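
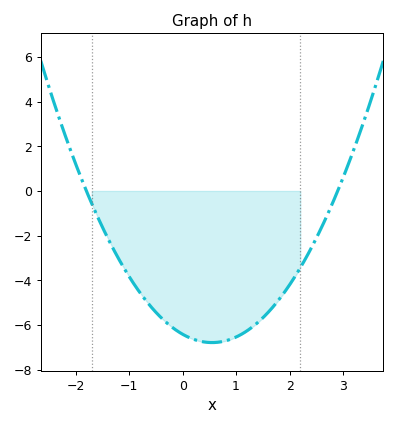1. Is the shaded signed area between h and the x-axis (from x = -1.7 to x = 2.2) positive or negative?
negative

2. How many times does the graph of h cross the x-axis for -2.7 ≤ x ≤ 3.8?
2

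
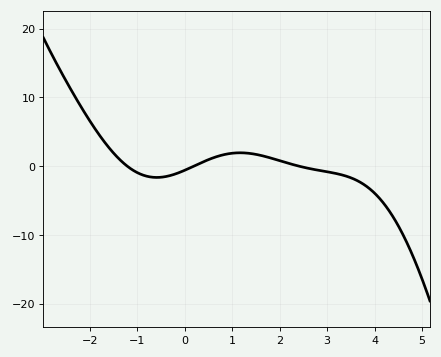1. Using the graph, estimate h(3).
-0.837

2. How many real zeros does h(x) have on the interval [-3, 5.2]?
3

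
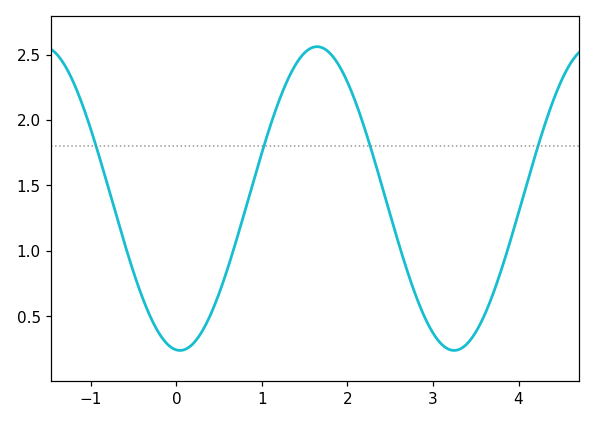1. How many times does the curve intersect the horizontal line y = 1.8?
4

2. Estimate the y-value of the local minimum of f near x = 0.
0.24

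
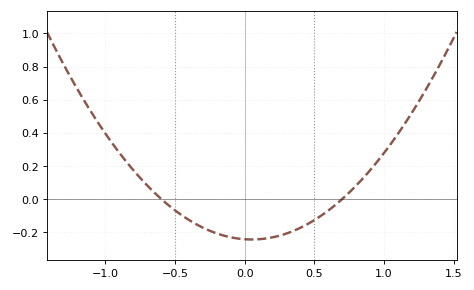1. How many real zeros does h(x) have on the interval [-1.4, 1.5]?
2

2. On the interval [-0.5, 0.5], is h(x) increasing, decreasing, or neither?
neither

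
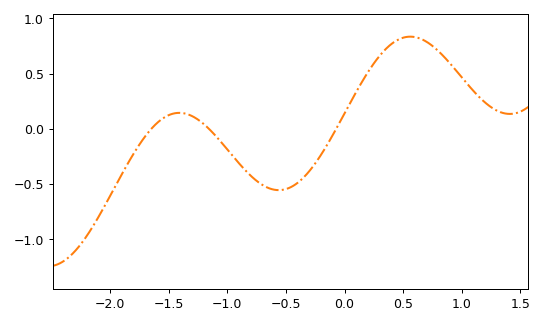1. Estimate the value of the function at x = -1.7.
-0.05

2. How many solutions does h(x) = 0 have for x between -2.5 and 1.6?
3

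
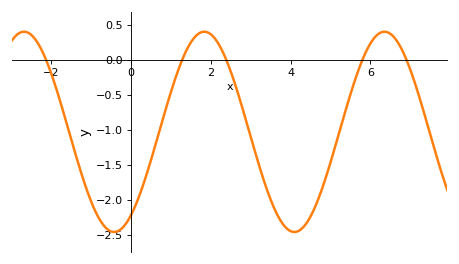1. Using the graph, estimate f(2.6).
-0.336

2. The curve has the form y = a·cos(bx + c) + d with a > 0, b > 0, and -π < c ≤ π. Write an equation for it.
y = 1.43cos(1.39x - 2.55) - 1.03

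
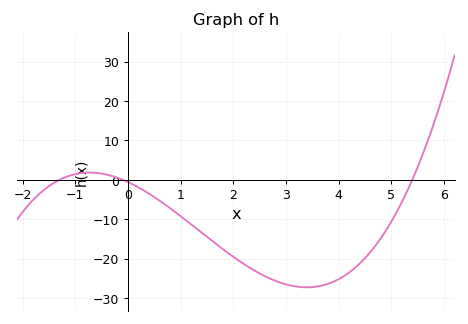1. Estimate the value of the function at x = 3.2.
-27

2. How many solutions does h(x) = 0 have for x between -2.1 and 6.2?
3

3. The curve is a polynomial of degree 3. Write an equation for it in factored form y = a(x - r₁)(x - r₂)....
y = 0.83(x + 1.3)(x + 0.1)(x - 5.4)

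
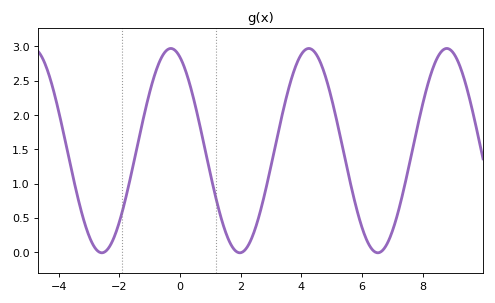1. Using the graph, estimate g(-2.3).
0.1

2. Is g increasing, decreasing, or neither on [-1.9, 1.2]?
neither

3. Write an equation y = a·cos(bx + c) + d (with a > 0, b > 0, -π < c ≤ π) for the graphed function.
y = 1.49cos(1.4x + 0.42) + 1.48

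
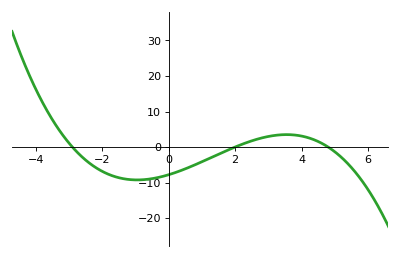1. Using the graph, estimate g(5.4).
-4.74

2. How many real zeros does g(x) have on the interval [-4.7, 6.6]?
3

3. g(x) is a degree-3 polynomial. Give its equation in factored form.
y = -0.28(x + 2.9)(x - 2)(x - 4.8)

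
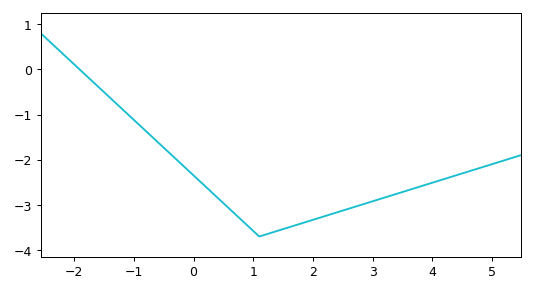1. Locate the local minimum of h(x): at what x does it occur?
1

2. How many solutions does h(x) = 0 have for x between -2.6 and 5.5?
1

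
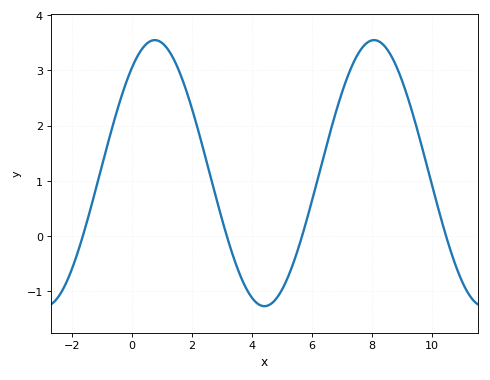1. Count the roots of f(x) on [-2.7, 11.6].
4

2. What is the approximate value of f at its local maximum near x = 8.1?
3.5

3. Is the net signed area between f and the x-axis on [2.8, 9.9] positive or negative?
positive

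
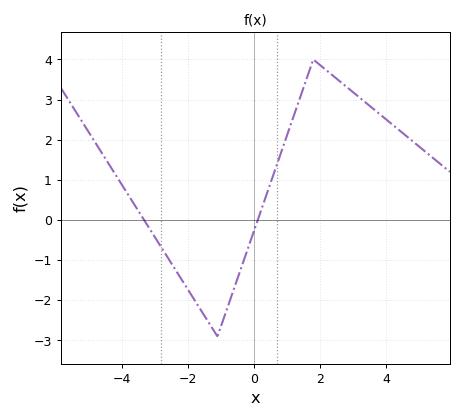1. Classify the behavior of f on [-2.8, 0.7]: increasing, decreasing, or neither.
neither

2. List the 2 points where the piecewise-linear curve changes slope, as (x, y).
(-1.1, -2.9); (1.8, 4)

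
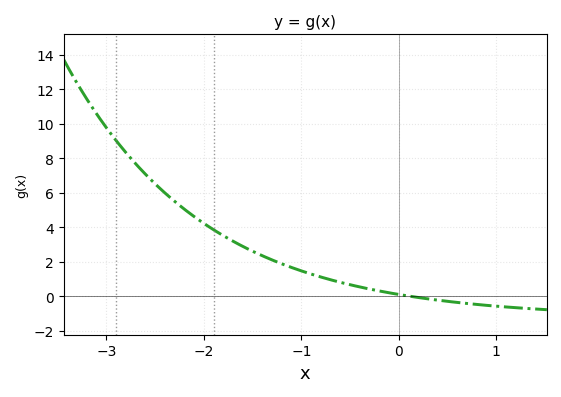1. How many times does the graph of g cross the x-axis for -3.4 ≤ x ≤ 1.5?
1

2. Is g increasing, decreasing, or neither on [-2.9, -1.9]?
decreasing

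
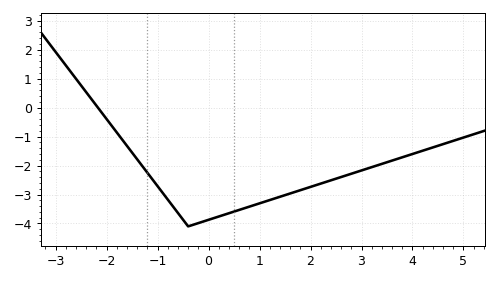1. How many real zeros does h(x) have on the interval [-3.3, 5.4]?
1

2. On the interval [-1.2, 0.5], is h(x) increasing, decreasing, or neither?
neither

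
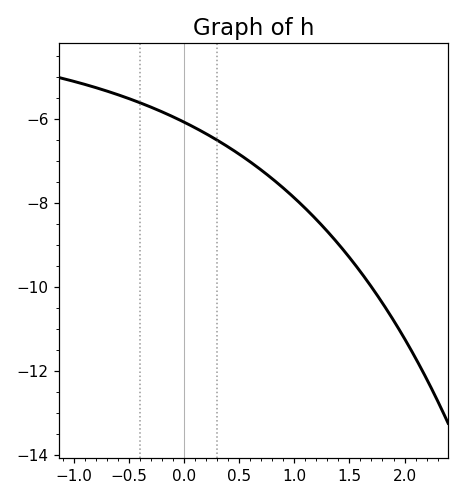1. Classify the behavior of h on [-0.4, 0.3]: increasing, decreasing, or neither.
decreasing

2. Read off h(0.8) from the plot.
-7.4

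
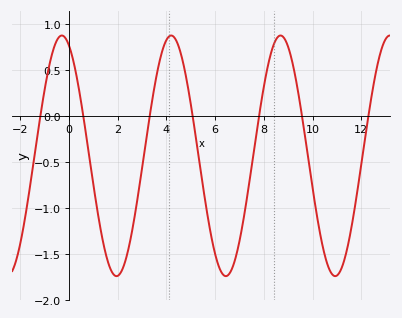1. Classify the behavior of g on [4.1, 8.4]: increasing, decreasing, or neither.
neither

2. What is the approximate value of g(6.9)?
-1.48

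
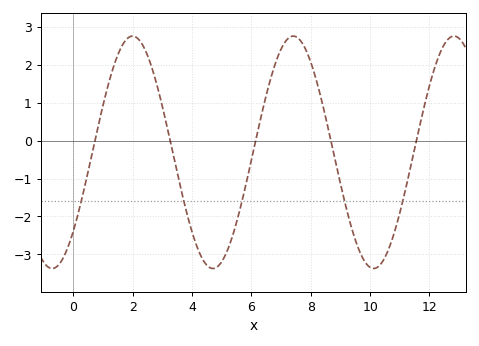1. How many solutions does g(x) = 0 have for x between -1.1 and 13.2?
5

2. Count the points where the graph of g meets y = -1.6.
5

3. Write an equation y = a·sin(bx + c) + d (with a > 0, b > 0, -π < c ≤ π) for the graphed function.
y = 3.06sin(1.16x - 0.742) - 0.31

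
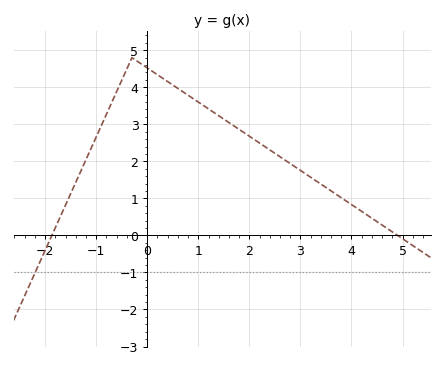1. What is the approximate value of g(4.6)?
0.279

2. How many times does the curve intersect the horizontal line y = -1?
1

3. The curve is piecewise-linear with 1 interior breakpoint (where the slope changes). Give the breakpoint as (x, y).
(-0.3, 4.8)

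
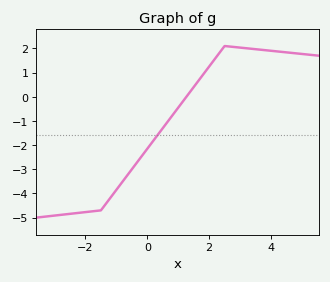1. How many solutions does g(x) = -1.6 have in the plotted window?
1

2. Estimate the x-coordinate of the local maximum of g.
2.6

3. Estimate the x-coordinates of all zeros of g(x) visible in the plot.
1.2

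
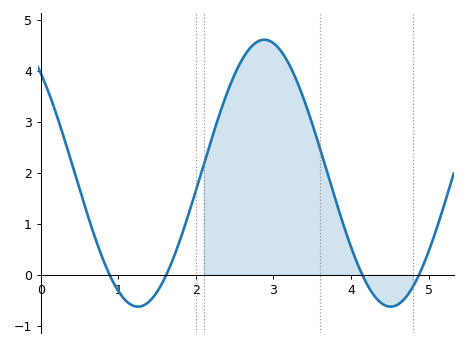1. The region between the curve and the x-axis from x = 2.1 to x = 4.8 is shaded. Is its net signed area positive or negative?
positive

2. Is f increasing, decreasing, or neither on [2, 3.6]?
neither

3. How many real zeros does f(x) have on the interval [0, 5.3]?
4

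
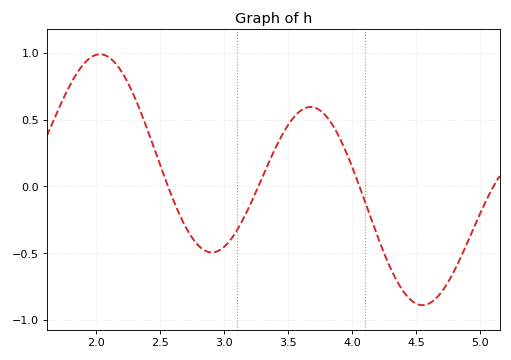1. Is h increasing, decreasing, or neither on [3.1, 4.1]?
neither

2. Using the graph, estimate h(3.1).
-0.328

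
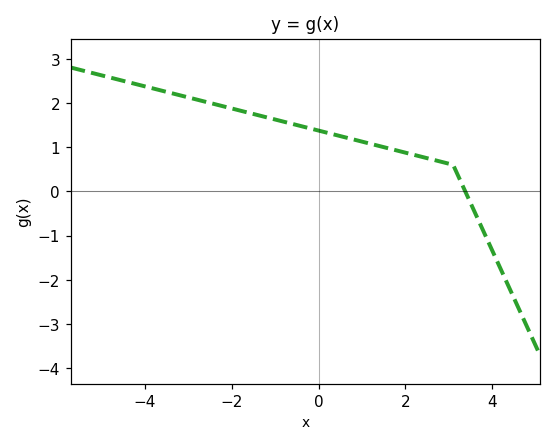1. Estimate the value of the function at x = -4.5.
2.5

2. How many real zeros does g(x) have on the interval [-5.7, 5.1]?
1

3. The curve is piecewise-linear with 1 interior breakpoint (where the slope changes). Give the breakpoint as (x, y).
(3.1, 0.6)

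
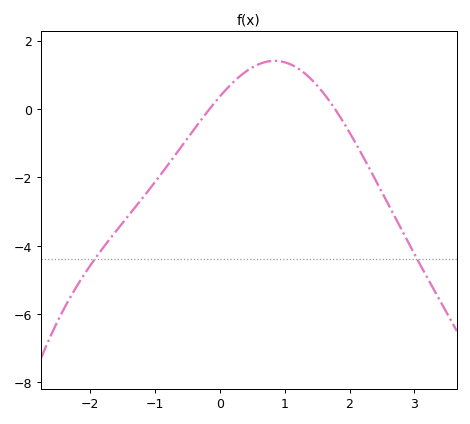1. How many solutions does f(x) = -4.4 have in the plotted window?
2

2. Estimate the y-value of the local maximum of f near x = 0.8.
1.41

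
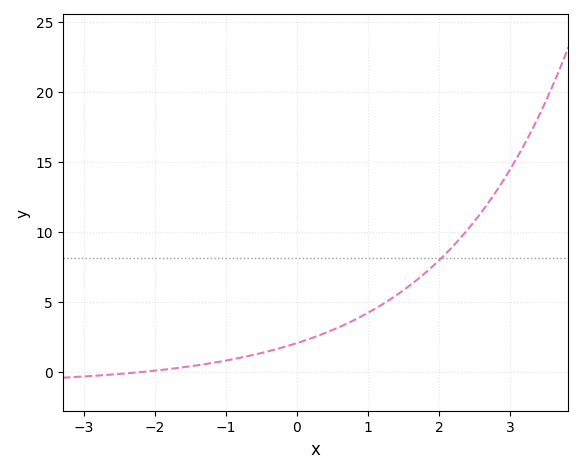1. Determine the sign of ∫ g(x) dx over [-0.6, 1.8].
positive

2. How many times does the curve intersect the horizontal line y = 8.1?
1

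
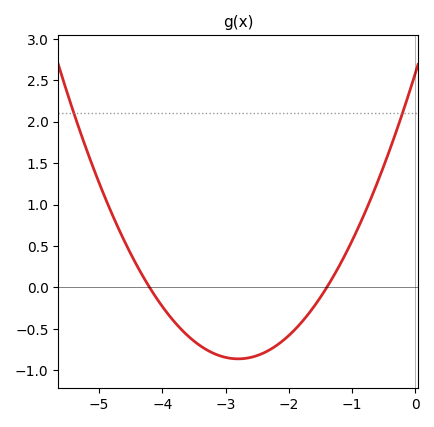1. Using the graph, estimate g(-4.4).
0.264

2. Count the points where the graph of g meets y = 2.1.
2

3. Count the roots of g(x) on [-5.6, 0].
2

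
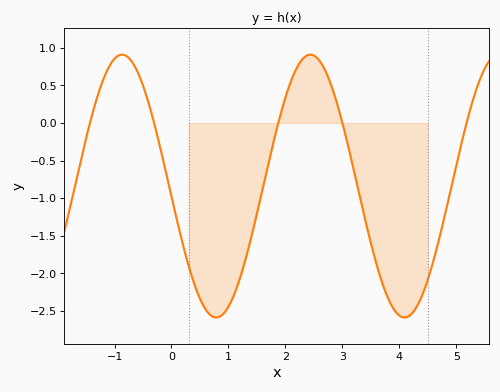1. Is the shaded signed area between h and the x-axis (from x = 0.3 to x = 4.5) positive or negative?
negative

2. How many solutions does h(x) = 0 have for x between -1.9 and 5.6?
5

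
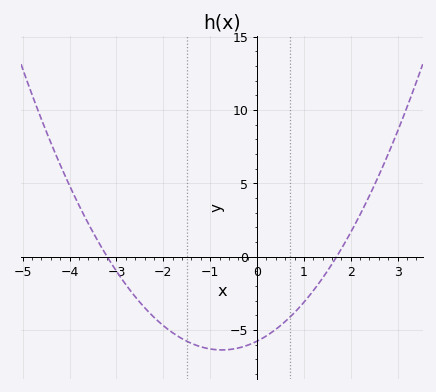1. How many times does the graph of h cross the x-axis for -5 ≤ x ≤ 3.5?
2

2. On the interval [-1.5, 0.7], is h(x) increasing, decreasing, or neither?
neither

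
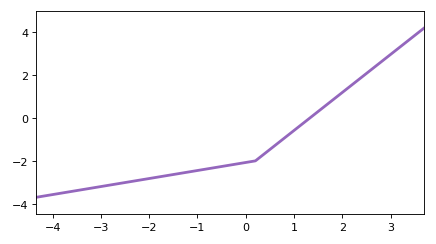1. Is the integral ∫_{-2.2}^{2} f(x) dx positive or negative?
negative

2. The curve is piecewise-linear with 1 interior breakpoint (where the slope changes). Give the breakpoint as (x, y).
(0.2, -2)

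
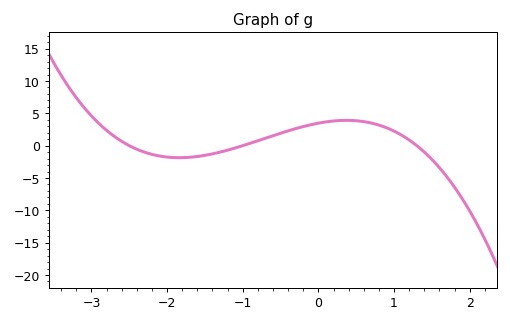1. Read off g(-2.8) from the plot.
2.5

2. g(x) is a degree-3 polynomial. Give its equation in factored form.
y = -1.07(x + 2.5)(x + 1)(x - 1.3)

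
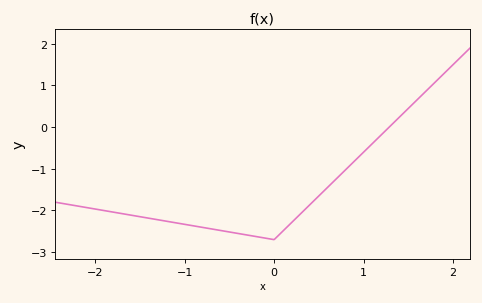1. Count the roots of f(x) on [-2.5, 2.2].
1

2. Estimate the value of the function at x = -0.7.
-2.4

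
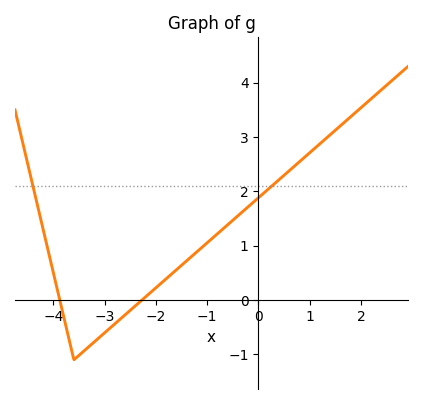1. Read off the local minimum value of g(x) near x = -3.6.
-1.1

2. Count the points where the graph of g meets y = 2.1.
2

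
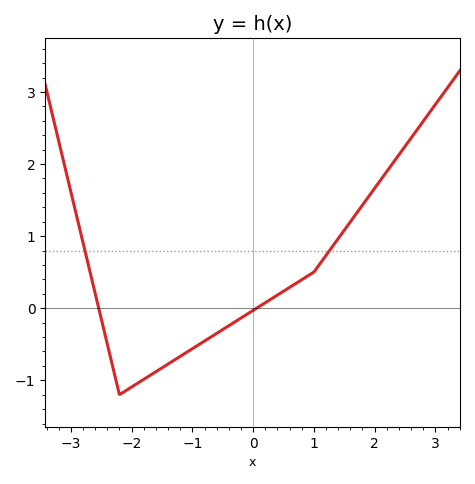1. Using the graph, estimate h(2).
1.7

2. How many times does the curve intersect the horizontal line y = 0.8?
2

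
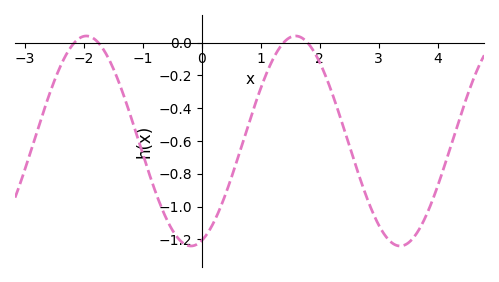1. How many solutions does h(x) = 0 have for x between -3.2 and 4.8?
4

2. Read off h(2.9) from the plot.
-1.04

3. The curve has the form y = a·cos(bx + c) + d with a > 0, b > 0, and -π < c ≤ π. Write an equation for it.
y = 0.64cos(1.8x - 2.8) - 0.6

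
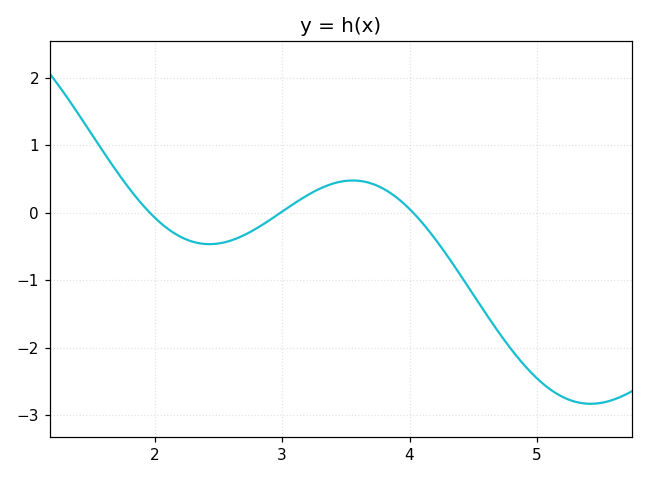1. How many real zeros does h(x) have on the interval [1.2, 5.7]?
3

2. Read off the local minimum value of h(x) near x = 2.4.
-0.465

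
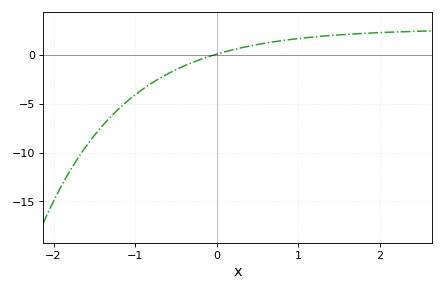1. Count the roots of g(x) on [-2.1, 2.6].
1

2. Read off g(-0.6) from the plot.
-1.93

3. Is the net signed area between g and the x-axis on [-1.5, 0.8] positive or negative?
negative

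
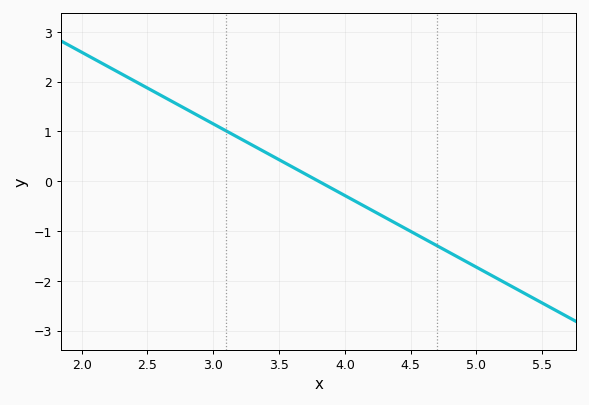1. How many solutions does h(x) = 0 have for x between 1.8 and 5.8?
1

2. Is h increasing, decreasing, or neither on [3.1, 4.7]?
decreasing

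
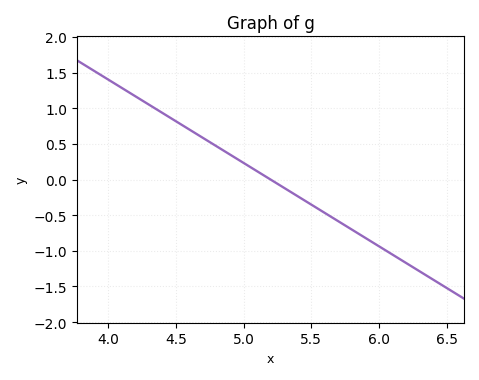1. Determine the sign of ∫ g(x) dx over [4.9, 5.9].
negative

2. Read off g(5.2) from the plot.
0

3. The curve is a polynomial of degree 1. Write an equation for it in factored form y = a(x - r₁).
y = -1.17(x - 5.2)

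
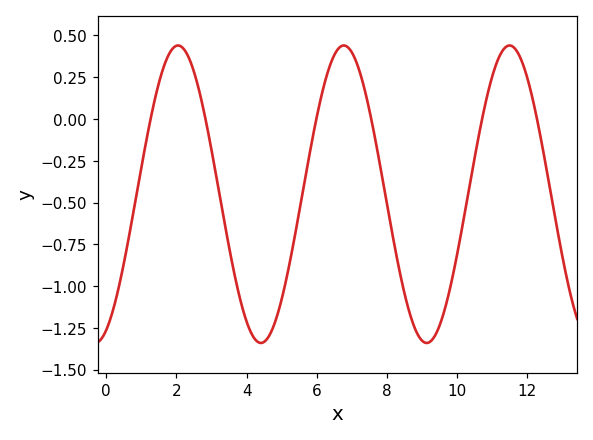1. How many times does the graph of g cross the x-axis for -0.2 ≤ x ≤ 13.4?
6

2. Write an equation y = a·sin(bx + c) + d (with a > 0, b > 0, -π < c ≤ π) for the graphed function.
y = 0.89sin(1.33x - 1.15) - 0.45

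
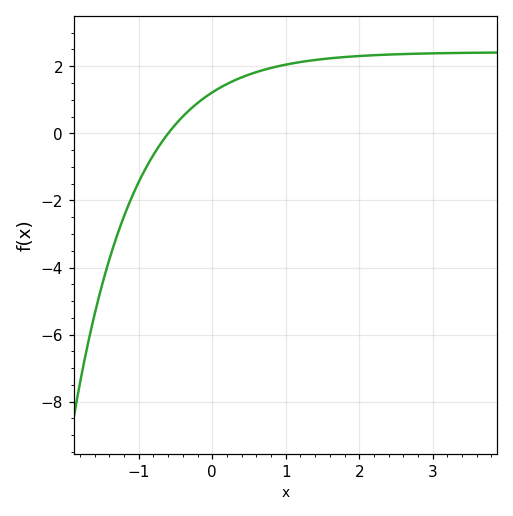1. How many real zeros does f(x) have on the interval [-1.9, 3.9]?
1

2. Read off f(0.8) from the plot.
1.95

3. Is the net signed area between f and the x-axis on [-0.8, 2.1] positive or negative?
positive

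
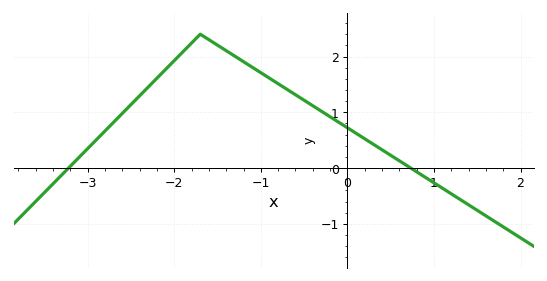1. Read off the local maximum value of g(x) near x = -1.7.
2.4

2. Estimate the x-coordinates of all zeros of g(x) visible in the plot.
-3.22, 0.734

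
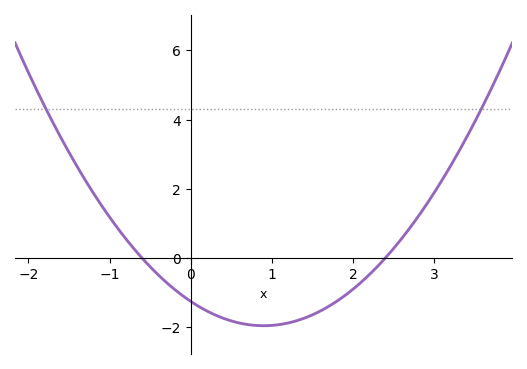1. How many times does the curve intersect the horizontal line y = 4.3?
2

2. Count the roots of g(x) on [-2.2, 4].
2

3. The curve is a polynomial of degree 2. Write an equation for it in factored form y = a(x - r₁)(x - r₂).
y = 0.87(x + 0.6)(x - 2.4)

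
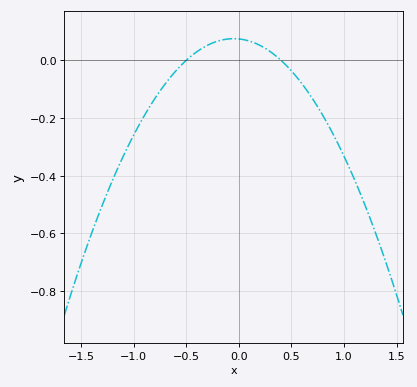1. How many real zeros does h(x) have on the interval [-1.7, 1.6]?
2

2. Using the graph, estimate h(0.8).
-0.2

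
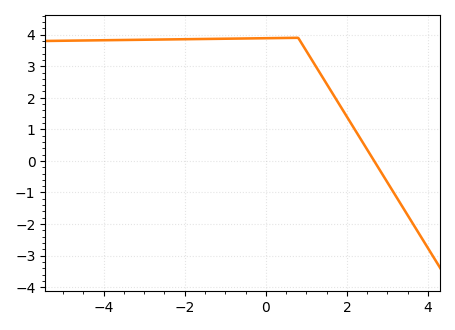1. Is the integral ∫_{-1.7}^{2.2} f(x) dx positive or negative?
positive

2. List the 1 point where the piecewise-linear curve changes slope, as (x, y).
(0.8, 3.9)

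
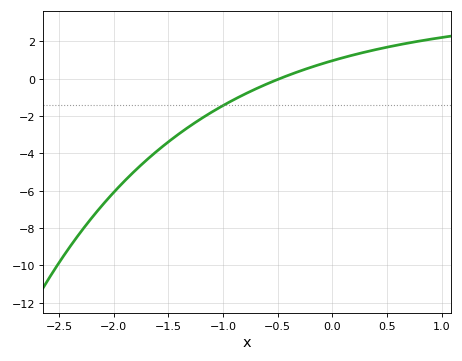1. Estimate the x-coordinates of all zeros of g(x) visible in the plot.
-0.481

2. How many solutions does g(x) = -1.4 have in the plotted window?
1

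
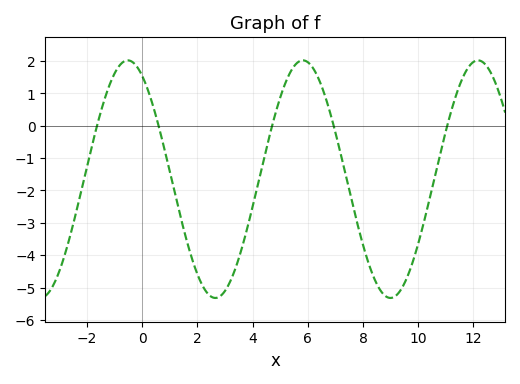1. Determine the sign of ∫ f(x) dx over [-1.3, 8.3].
negative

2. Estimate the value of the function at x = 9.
-5.3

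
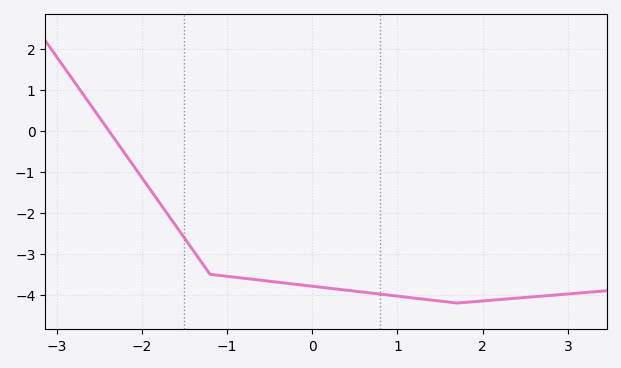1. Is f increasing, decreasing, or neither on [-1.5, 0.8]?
decreasing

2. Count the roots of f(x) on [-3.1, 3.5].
1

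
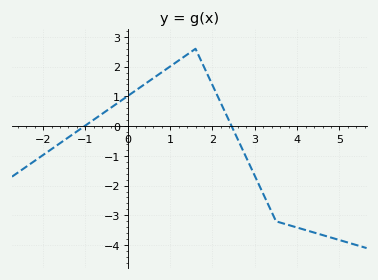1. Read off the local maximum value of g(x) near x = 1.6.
2.6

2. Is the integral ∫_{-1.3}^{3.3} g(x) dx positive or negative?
positive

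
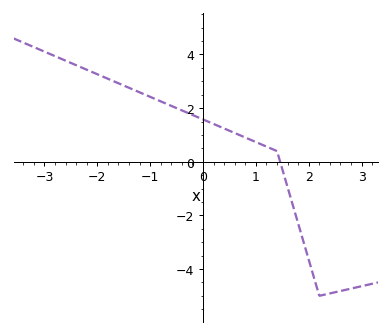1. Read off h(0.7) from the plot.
0.99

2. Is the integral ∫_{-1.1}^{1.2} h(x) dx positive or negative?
positive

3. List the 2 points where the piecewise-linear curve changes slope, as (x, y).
(1.4, 0.4); (2.2, -5)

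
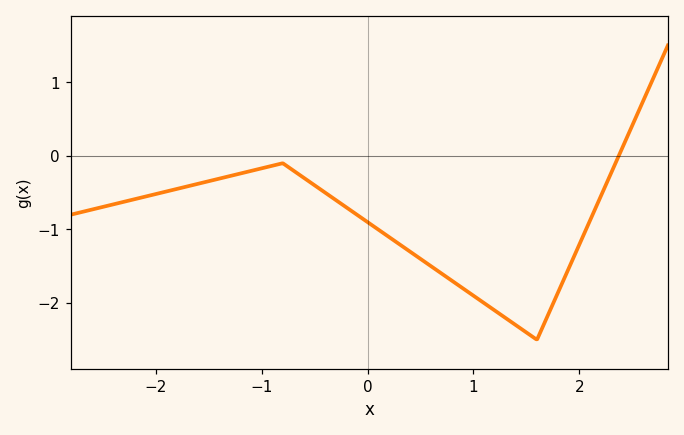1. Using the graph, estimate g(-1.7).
-0.4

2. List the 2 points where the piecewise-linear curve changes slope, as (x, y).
(-0.8, -0.1); (1.6, -2.5)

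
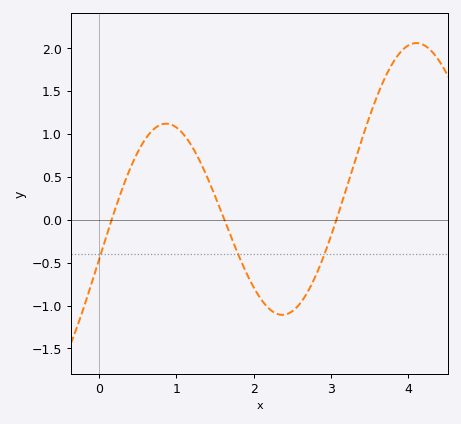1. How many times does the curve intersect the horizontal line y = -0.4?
3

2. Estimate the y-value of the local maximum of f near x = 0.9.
1.12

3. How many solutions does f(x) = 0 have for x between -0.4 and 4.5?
3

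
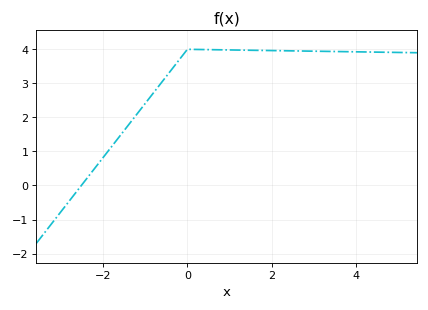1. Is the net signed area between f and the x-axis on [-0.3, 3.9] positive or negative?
positive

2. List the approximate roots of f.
-2.52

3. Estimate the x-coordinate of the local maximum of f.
0.001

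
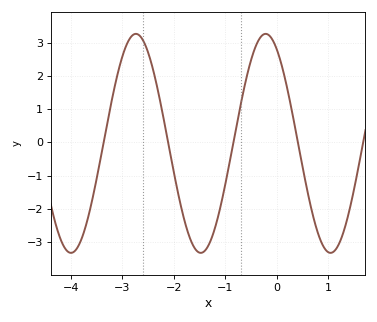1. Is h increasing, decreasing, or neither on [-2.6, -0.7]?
neither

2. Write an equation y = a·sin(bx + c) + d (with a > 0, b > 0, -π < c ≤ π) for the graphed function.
y = 3.29sin(2.5x + 2.1) - 0.03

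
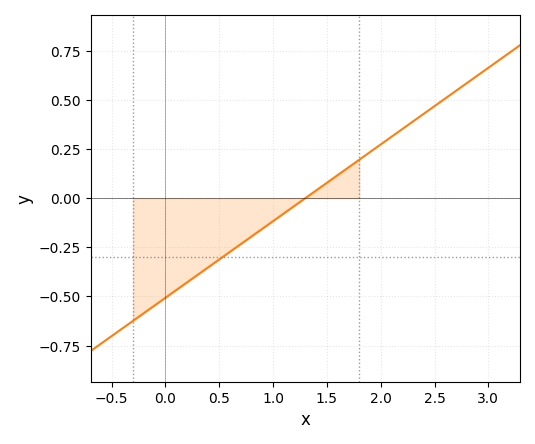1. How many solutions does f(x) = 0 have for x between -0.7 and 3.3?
1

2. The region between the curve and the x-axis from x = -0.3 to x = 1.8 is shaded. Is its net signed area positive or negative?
negative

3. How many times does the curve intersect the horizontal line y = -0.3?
1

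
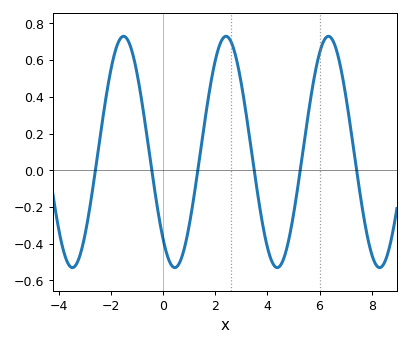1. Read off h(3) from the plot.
0.48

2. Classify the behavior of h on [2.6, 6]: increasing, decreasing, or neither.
neither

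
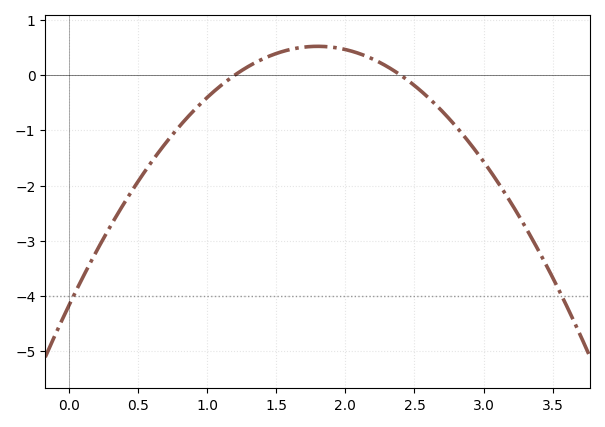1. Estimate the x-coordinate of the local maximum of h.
1.8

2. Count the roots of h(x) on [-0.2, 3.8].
2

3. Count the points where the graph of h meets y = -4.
2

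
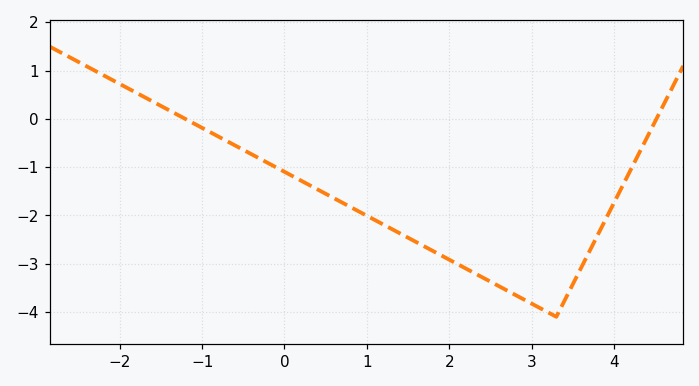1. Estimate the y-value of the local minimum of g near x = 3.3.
-4.1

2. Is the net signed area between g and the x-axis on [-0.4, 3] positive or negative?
negative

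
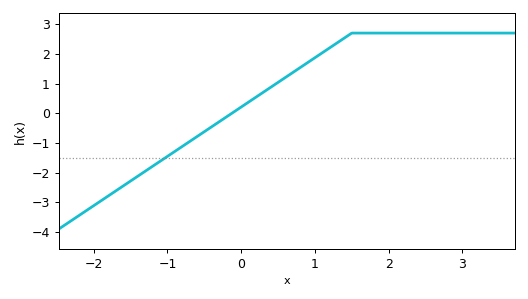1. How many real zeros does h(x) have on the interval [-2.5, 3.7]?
1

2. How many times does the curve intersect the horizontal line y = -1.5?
1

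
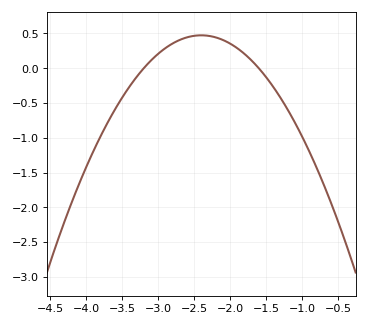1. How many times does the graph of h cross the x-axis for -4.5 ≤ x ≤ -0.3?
2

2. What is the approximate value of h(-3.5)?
-0.4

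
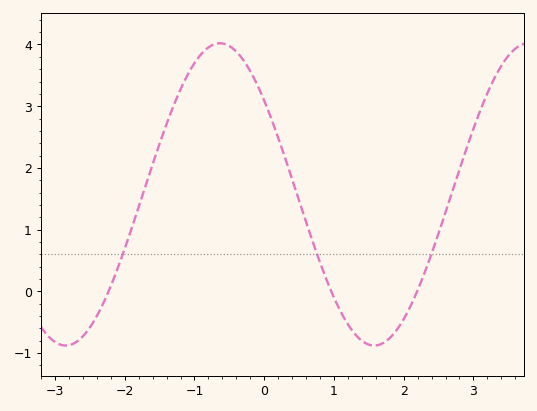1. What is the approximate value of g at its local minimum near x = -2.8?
-0.88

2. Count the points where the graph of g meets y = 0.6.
3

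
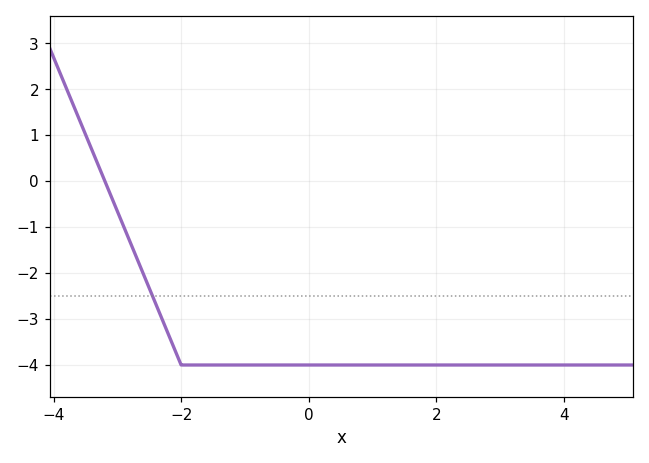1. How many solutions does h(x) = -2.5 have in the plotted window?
1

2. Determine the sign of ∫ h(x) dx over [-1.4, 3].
negative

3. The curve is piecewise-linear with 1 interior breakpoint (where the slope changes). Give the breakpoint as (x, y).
(-2, -4)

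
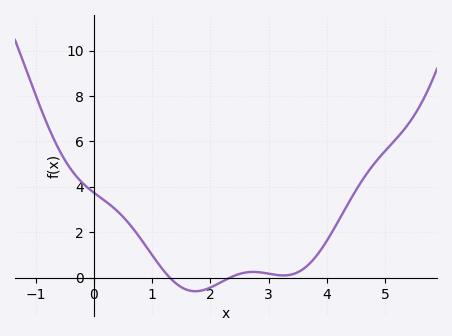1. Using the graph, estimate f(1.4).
-0.232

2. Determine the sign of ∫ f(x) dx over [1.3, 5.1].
positive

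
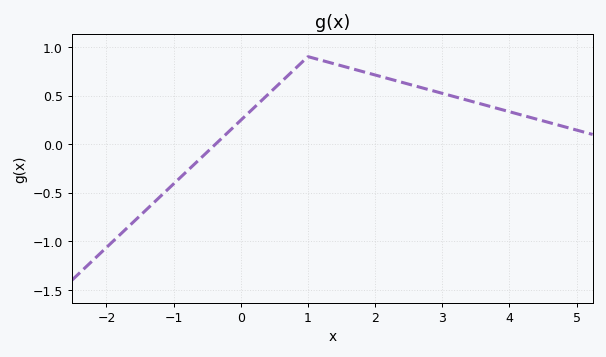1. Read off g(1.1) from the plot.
0.881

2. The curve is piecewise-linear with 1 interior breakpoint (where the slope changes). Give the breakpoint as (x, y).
(1, 0.9)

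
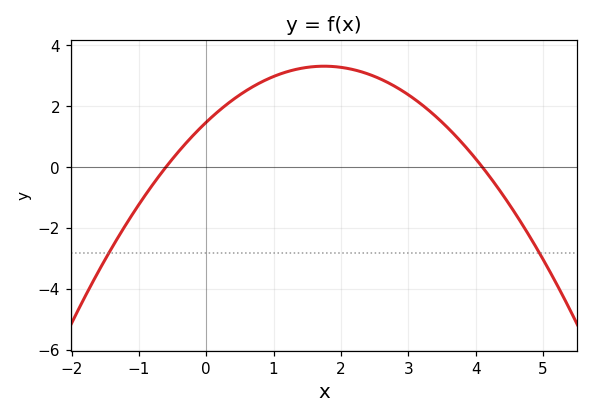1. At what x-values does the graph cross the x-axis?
-0.6, 4.2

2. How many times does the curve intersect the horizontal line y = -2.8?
2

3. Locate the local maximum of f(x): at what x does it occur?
1.8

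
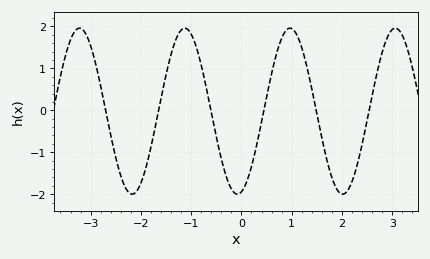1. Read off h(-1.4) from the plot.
1.3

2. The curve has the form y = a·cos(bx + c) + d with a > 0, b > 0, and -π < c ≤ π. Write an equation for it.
y = 1.98cos(3x - 2.9) - 0.02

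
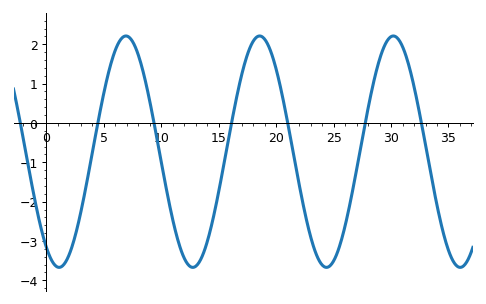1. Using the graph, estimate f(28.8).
1.41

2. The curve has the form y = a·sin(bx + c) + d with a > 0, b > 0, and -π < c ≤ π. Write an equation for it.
y = 2.94sin(0.54x - 2.17) - 0.73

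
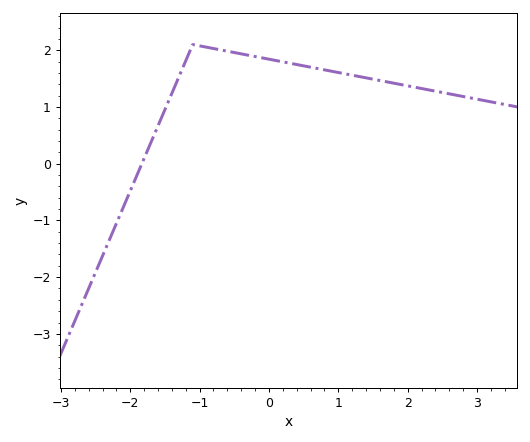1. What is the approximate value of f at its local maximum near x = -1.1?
2.1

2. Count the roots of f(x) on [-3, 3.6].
1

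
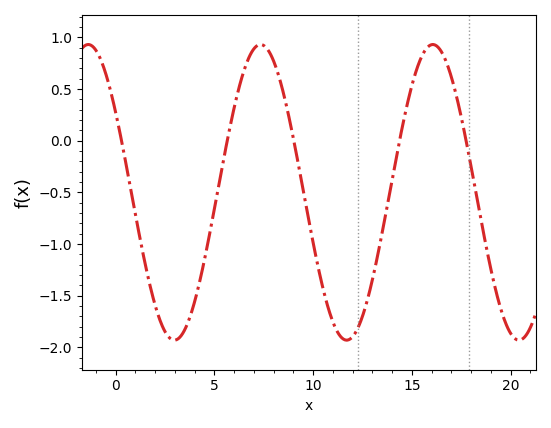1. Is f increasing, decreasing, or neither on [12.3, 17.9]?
neither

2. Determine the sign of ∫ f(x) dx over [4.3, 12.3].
negative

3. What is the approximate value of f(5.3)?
-0.352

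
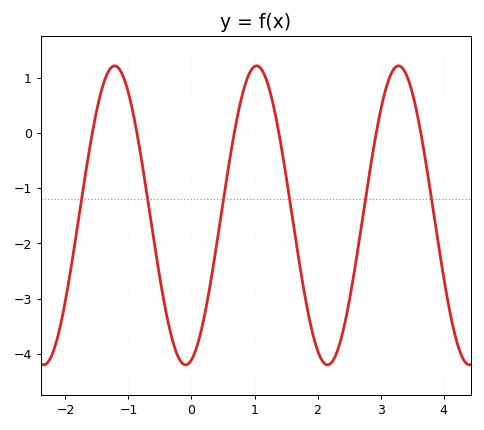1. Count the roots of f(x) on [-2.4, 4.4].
6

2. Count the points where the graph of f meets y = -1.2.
6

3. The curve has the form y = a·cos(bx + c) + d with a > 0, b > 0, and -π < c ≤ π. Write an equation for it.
y = 2.71cos(2.79x - 2.88) - 1.49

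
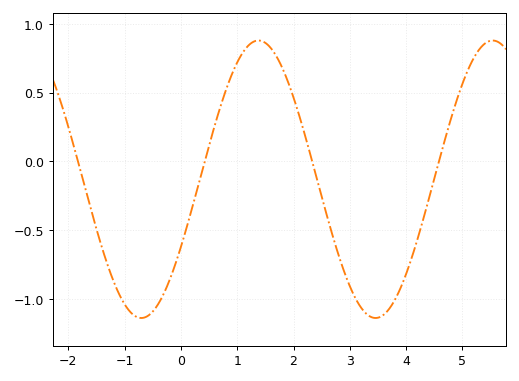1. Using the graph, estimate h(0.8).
0.5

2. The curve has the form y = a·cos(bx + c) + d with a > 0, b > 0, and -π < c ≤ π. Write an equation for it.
y = 1.01cos(1.5x - 2.1) - 0.13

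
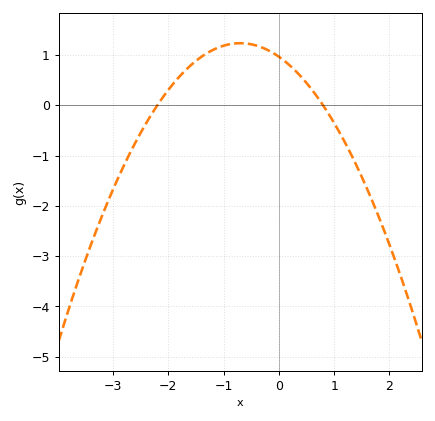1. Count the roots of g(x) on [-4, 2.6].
2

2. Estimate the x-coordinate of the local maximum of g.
-0.7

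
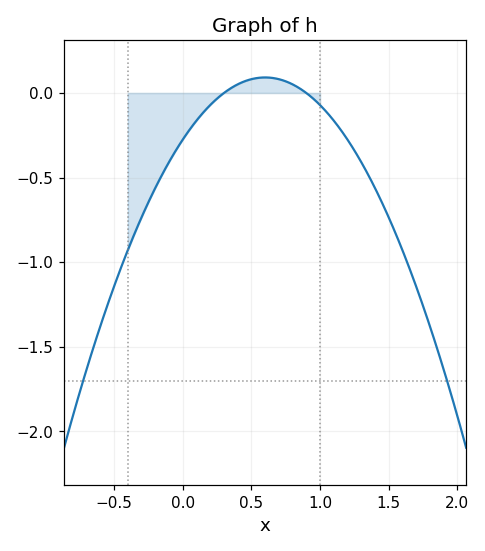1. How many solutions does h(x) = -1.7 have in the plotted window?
2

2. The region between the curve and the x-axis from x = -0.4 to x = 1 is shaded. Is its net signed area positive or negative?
negative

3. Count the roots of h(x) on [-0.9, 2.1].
2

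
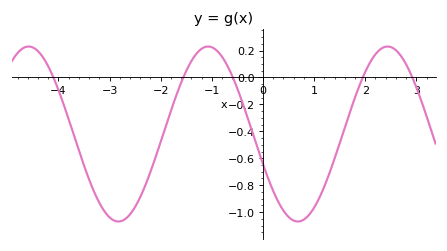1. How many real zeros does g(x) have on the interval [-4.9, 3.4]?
5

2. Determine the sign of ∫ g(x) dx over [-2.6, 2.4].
negative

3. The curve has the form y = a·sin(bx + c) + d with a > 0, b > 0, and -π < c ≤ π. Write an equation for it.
y = 0.65sin(1.8x - 2.8) - 0.42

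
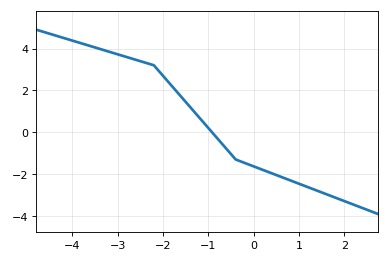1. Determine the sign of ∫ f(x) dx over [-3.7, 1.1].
positive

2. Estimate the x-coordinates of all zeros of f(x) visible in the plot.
-0.92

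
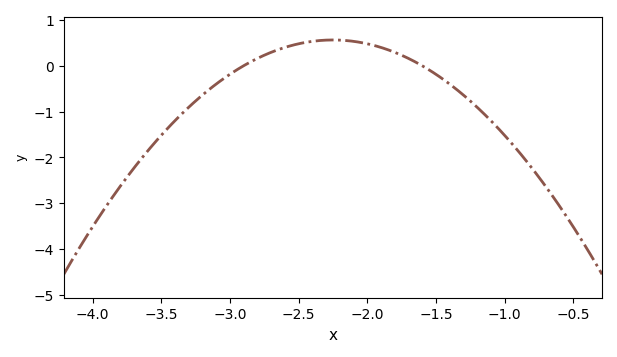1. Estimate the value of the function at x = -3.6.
-1.9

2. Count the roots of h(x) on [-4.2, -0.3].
2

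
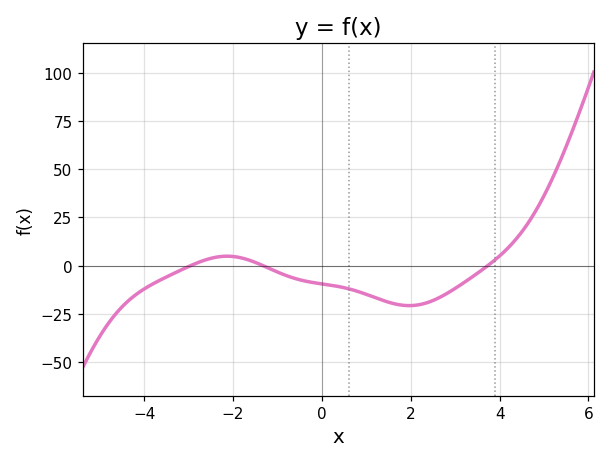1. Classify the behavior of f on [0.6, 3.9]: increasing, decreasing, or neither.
neither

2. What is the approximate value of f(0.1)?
-10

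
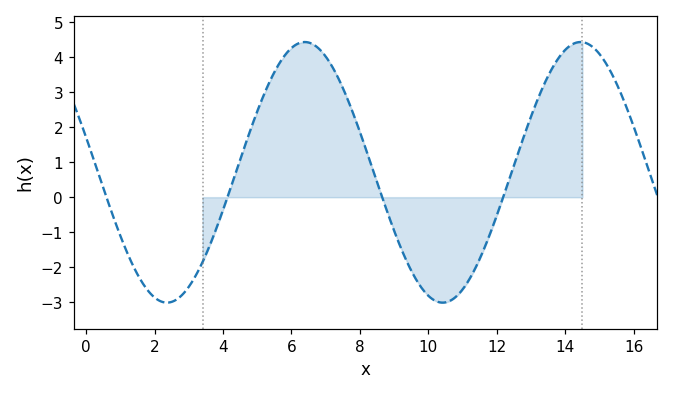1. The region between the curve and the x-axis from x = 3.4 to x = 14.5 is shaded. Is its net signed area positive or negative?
positive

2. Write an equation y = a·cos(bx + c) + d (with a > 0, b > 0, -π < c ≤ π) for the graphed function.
y = 3.72cos(0.78x + 1.3) + 0.71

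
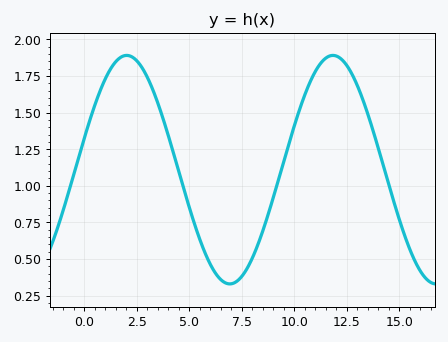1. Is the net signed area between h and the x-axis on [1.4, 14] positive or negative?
positive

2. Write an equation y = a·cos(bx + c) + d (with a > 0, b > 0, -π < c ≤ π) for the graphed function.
y = 0.78cos(0.64x - 1.3) + 1.11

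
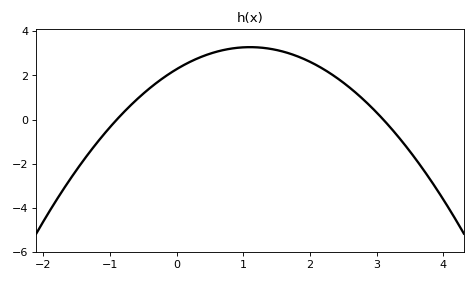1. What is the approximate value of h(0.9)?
3.2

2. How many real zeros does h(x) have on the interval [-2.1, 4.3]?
2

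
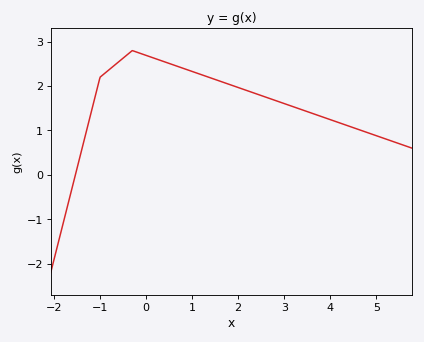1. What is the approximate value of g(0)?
2.7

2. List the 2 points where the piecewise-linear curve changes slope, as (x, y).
(-1, 2.2); (-0.3, 2.8)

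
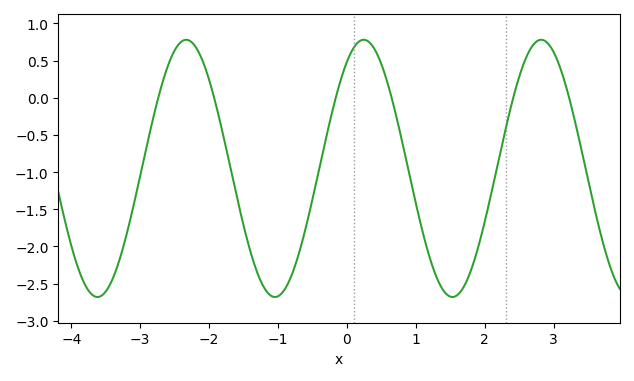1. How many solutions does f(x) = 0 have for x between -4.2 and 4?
6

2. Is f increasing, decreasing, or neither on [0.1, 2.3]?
neither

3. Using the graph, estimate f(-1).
-2.65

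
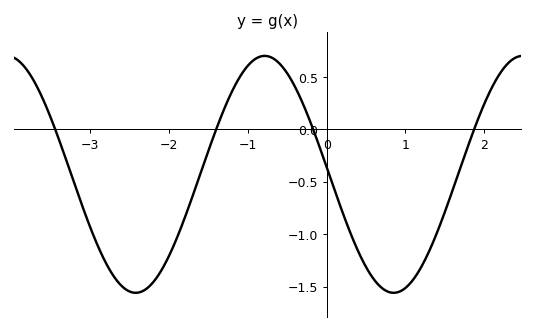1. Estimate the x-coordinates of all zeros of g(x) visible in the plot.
-3.44, -1.4, -0.172, 1.87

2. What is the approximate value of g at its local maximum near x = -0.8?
0.7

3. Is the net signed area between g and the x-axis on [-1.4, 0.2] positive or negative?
positive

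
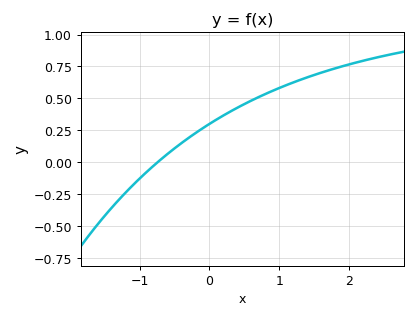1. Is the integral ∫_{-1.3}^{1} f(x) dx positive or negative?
positive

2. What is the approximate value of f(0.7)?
0.5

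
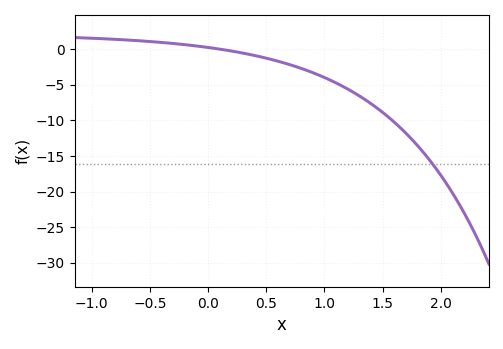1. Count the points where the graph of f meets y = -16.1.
1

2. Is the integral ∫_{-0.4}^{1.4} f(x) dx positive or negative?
negative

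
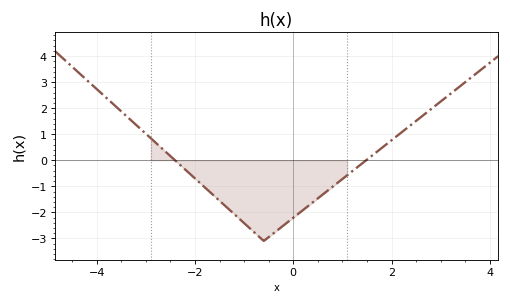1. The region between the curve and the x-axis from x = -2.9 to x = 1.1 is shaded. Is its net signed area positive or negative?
negative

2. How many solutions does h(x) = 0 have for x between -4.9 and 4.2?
2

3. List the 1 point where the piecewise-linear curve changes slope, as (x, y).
(-0.6, -3.1)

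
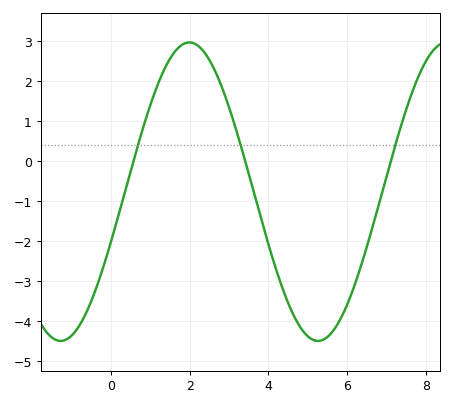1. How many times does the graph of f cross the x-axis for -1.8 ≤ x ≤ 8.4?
3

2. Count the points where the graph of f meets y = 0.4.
3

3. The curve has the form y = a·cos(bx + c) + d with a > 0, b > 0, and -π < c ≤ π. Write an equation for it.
y = 3.73cos(0.96x - 1.9) - 0.76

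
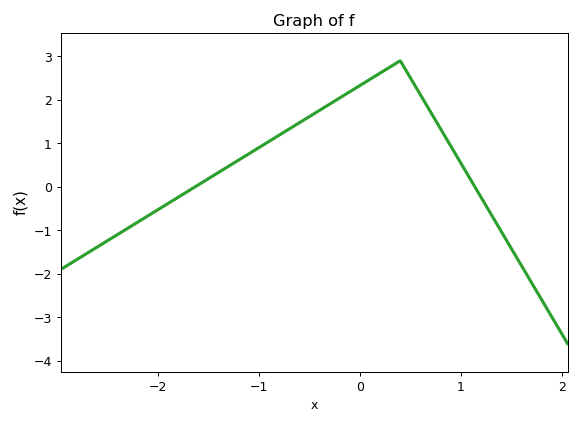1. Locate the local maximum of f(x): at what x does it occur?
0.4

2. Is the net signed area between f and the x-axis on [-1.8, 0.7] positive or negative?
positive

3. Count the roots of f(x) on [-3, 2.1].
2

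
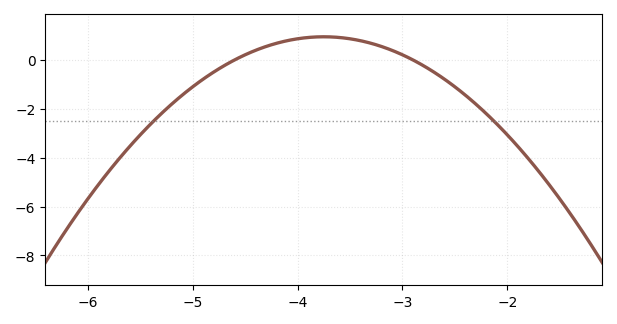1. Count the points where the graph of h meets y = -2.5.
2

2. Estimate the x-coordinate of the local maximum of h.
-3.75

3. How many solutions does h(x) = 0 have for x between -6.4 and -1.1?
2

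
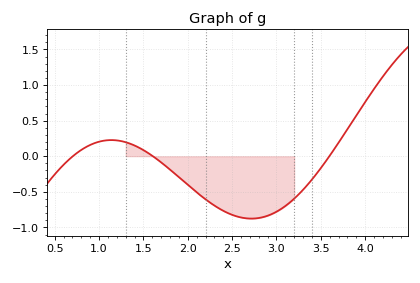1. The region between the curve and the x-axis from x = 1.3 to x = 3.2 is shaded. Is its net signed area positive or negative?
negative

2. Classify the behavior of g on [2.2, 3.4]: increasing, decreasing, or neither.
neither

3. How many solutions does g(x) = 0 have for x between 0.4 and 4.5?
3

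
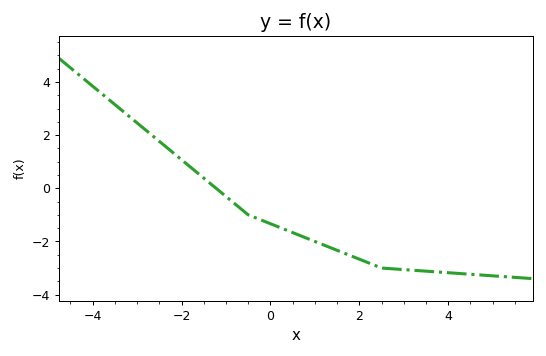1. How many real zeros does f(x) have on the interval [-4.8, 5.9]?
1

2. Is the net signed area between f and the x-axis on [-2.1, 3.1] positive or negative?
negative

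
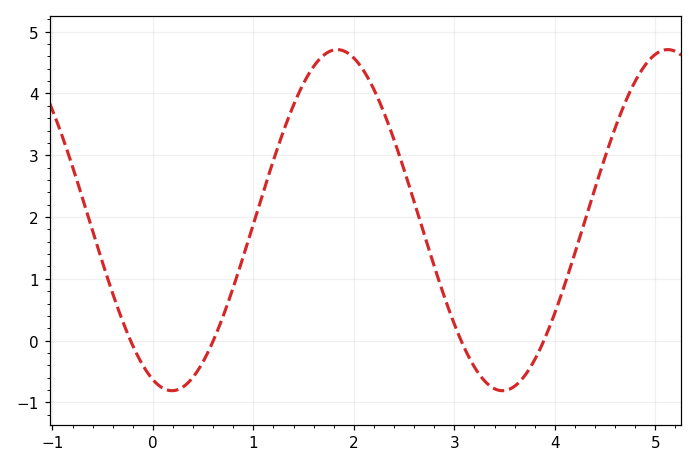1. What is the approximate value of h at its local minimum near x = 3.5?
-0.8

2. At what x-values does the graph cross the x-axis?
-0.2, 0.6, 3.1, 3.9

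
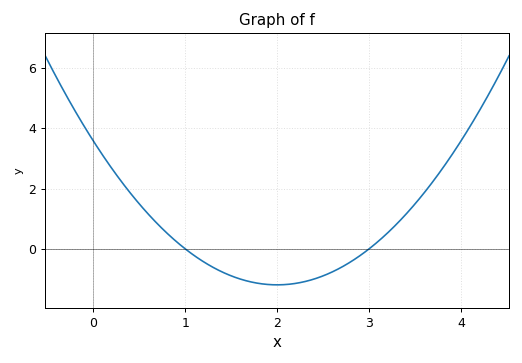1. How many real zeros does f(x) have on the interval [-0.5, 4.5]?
2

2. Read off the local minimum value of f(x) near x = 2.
-1.19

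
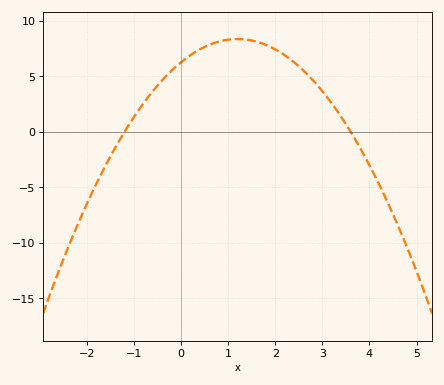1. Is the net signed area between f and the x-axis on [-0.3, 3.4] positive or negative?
positive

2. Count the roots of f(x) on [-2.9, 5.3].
2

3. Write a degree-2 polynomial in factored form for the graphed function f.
y = -1.45(x + 1.2)(x - 3.6)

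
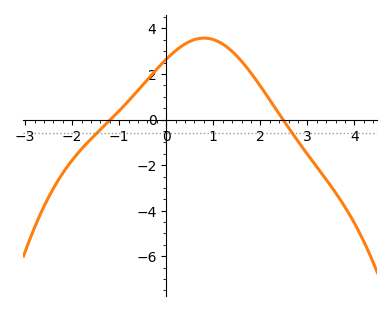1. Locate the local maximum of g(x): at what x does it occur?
0.8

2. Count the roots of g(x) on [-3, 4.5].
2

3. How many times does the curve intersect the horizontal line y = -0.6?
2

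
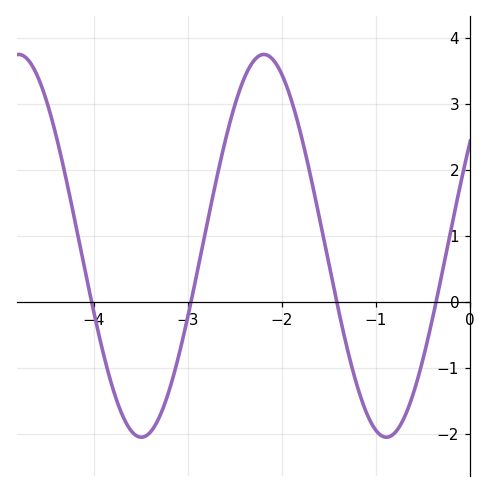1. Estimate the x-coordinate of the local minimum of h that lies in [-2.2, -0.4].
-0.9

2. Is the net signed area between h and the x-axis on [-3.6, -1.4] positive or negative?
positive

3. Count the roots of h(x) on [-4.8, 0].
4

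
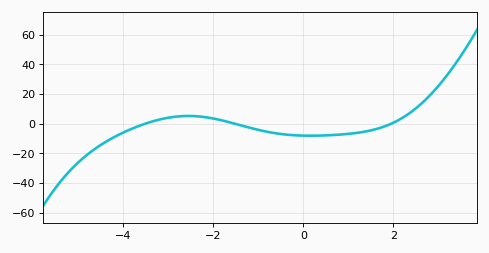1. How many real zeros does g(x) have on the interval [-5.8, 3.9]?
3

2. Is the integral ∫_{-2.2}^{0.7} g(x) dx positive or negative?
negative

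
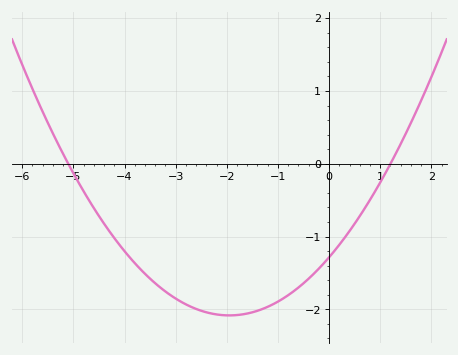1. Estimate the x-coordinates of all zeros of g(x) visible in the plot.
-5.1, 1.2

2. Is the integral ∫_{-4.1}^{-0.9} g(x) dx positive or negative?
negative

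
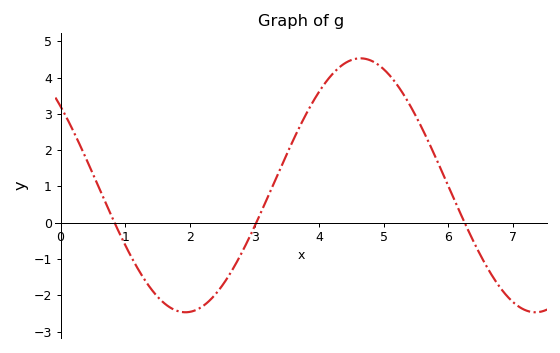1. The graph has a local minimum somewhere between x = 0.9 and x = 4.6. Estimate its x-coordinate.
1.93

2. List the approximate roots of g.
0.834, 3.03, 6.25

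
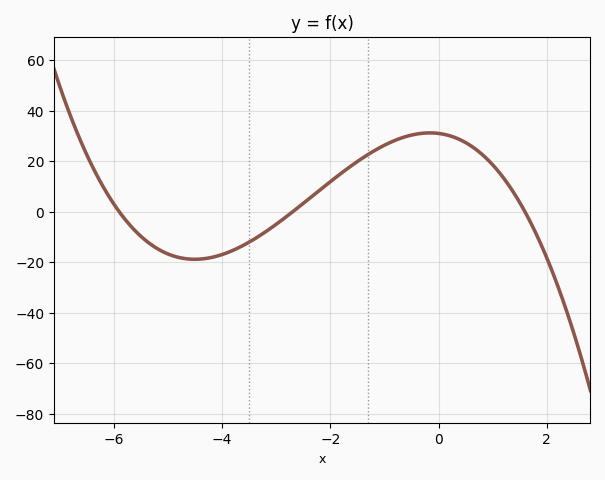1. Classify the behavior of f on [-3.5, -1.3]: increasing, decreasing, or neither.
increasing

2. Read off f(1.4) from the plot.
8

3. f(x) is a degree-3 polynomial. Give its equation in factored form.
y = -1.22(x + 5.9)(x + 2.7)(x - 1.6)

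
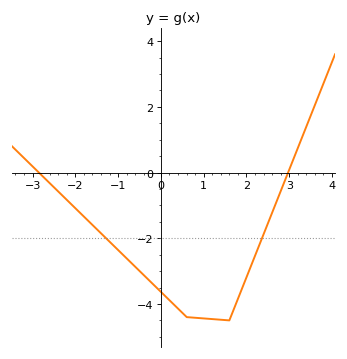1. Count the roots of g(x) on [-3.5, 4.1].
2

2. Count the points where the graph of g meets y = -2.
2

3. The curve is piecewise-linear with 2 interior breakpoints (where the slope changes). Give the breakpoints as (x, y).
(0.6, -4.4); (1.6, -4.5)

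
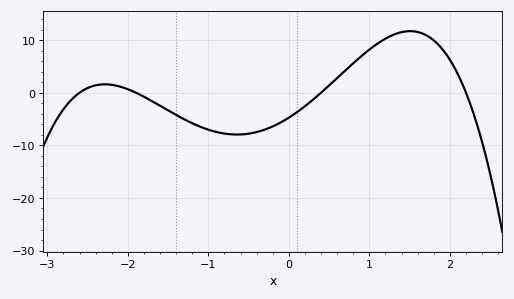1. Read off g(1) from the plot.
8.19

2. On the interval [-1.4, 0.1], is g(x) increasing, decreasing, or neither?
neither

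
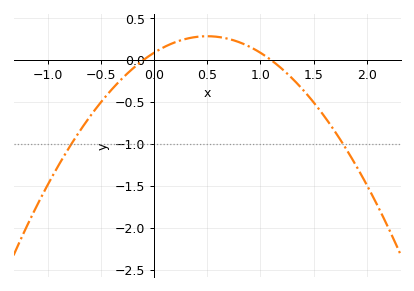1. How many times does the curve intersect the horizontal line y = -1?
2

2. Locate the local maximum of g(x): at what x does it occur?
0.5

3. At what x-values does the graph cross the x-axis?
-0.1, 1.1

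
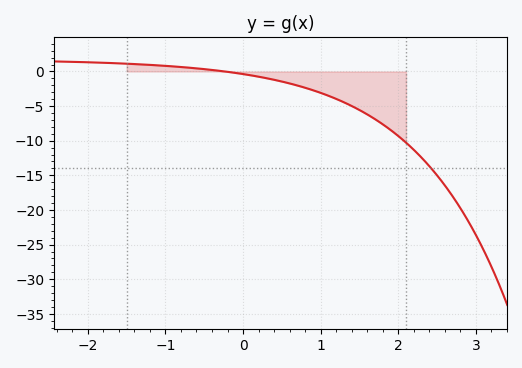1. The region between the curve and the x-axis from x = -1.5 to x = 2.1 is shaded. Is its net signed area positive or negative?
negative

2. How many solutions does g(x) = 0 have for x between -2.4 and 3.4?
1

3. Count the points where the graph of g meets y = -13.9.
1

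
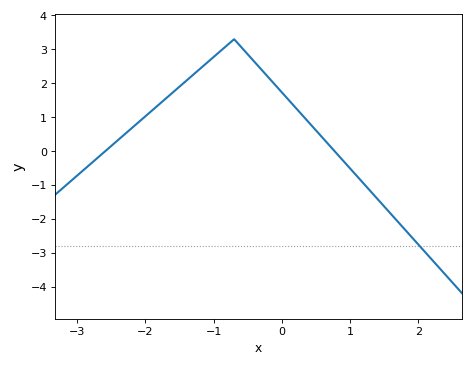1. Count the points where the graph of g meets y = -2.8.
1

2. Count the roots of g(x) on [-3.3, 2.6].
2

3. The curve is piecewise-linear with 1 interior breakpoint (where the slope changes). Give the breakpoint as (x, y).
(-0.7, 3.3)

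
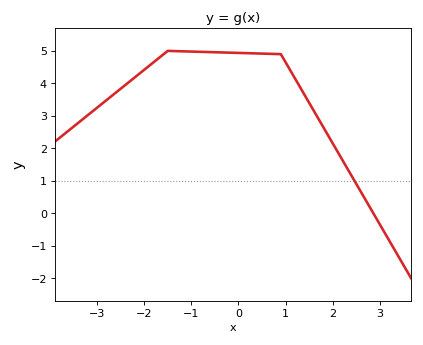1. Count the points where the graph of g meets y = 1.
1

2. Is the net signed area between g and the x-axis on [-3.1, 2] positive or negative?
positive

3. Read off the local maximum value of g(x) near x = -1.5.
5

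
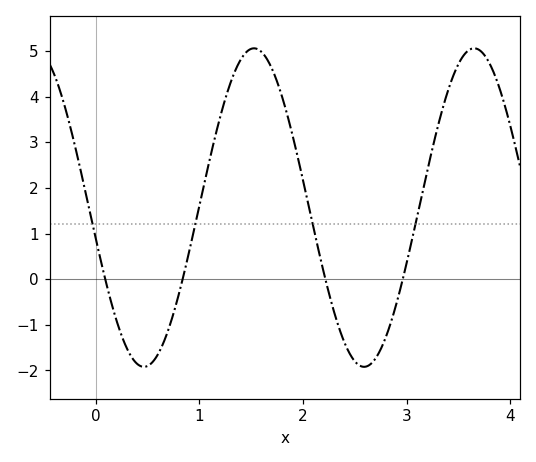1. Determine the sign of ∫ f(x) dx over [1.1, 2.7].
positive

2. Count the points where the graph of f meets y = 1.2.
4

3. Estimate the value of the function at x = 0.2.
-0.893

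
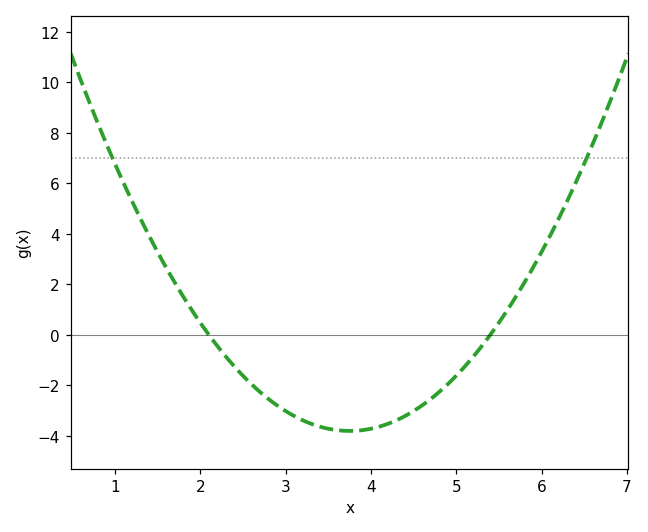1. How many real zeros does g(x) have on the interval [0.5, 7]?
2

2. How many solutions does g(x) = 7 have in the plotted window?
2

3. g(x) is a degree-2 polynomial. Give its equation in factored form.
y = 1.4(x - 2.1)(x - 5.4)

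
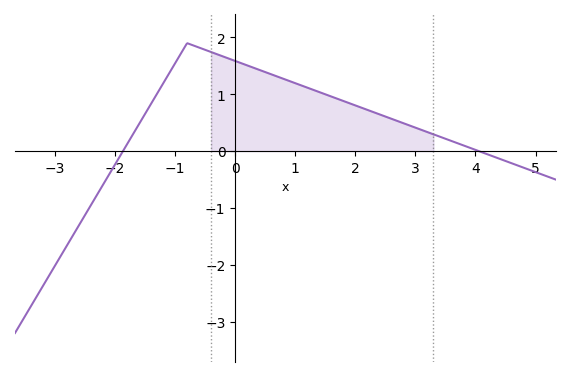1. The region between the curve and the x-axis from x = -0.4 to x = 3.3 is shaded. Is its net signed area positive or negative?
positive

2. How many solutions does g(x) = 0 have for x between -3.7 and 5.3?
2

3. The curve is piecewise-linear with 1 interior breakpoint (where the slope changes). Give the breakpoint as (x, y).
(-0.8, 1.9)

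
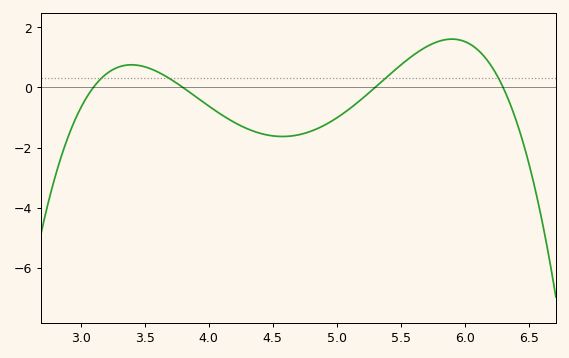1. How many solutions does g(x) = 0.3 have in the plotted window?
4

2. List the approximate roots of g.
3.1, 3.8, 5.3, 6.3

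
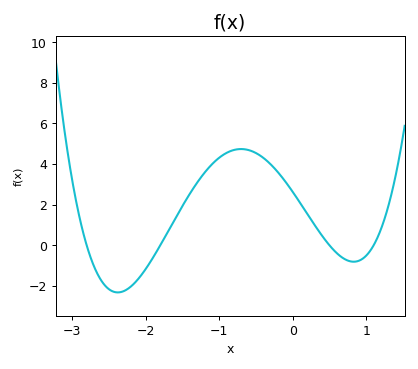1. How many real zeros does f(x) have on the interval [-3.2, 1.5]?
4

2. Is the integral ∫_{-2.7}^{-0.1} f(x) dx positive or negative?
positive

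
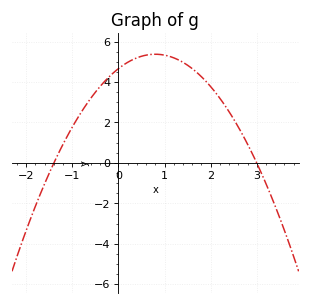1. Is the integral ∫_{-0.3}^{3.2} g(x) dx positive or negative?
positive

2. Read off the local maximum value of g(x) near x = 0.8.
5.37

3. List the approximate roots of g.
-1.4, 3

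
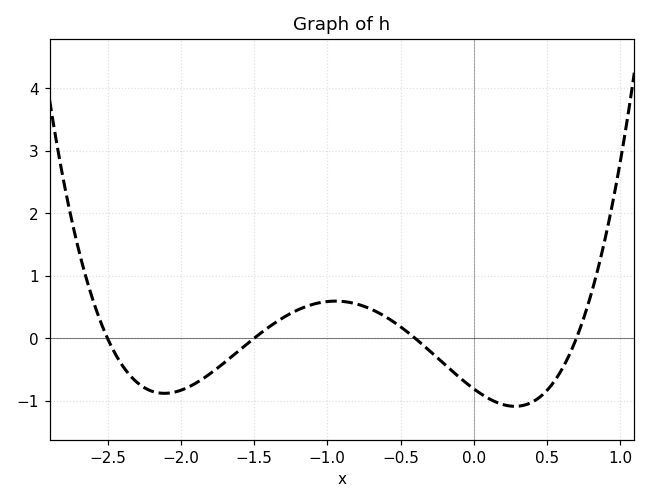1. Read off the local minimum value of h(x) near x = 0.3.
-1.1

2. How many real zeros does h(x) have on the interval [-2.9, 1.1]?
4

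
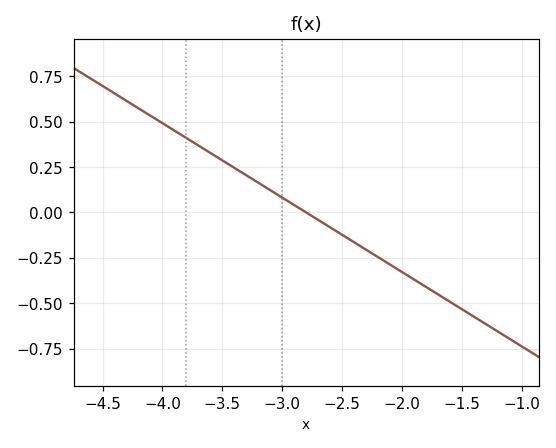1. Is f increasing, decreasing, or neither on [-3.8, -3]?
decreasing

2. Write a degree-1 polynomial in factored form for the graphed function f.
y = -0.41(x + 2.8)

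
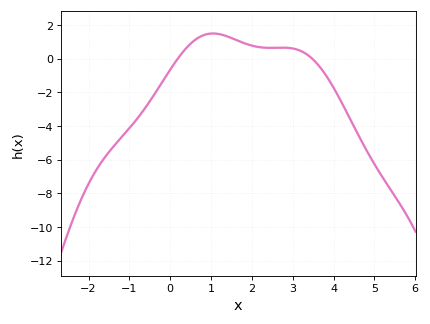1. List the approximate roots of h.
0.182, 3.48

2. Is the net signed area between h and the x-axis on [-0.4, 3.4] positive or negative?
positive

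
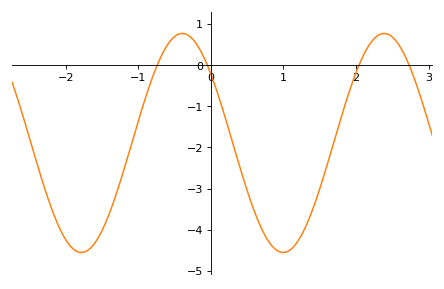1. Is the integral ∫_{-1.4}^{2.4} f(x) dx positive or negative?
negative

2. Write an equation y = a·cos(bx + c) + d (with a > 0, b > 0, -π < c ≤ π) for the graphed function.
y = 2.66cos(2.26x + 0.89) - 1.89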